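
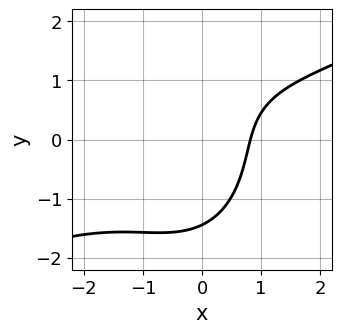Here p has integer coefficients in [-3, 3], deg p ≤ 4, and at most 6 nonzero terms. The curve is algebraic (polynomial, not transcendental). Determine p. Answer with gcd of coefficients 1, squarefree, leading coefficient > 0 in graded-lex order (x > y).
Degree: the shape is more complex than any degree-2 curve, so deg p = 3.
Matching integer coefficients to the picture gives p.

x^3 - 2*x^2*y - y^3 + 3*x - 3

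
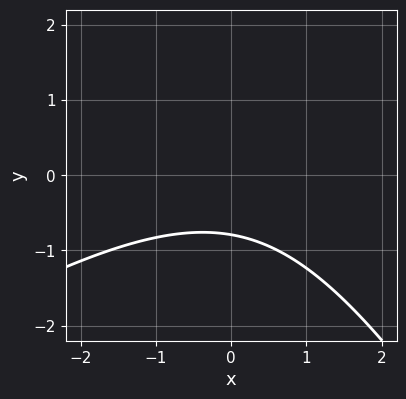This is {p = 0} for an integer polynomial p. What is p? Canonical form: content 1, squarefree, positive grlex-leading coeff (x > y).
x^2 - x*y - y^2 + 3*y + 3

1. Degree: the shape is more complex than any degree-1 curve, so deg p = 2.
2. Observable constraints: no x-intercept at any integer in the box.
3. Solving for integer coefficients yields p as stated.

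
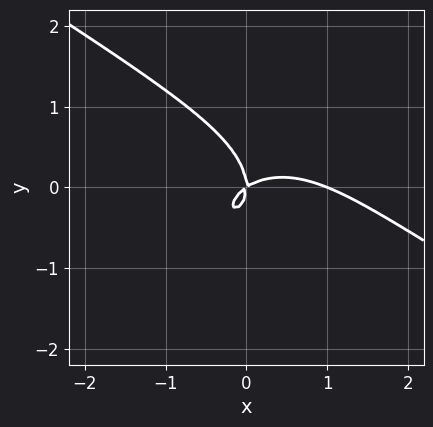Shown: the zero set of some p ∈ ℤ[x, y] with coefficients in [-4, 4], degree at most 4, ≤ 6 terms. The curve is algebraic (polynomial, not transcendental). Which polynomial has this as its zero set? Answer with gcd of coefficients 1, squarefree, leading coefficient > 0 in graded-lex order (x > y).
2*x^3 + 2*x^2*y + 3*y^3 - 2*x^2 + 3*x*y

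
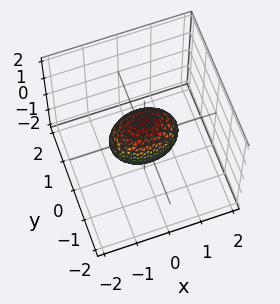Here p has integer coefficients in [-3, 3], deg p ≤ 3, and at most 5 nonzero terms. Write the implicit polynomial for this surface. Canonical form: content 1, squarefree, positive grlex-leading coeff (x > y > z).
x^2 + 2*y^2 + z^2 - 1

(a) deg p = 2. A closed, bounded, convex surface; a quadric.
(b) Symmetries: mirror symmetry z ↦ −z ⇒ only even powers of z; it's symmetric under y → −y, forcing even powers of y; the x ↦ −x reflection is a symmetry, so x appears only in even powers.
(c) Against the integer gridlines: among the integer gridlines, it crosses the x-axis at x ∈ {-1, 1}; the z-axis gridline crossings are at z ∈ {-1, 1}.
(d) Solving for integer coefficients yields p as stated.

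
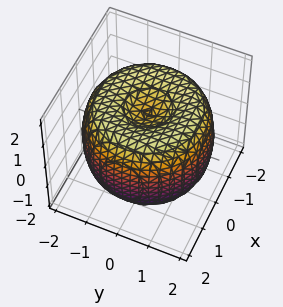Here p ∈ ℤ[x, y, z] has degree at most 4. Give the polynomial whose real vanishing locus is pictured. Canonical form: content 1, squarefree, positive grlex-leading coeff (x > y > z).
First, degree: a generic line meets the surface in up to 4 points, so deg p = 4.
Then, by symmetry, the surface is invariant under rotation about z: p = q(x² + y², z).
Then, checking where it meets the axes: the z-axis gridline crossings are at z ∈ {-1, 1}; a circular section at z = 0 has radius between 1 and 2.
Finally, solving for integer coefficients yields p as stated.

x^4 + 2*x^2*y^2 + y^4 - 3*x^2 - 3*y^2 + 2*z^2 - 2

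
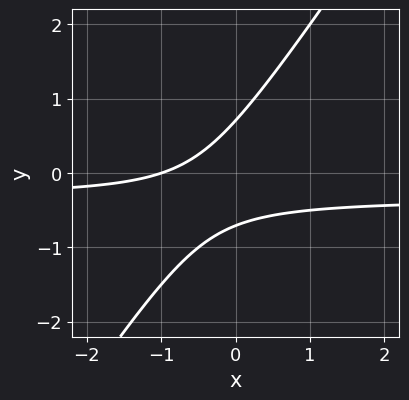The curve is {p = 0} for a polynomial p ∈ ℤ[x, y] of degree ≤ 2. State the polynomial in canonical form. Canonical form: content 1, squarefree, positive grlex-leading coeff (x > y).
(a) deg p = 2.
(b) Against the integer gridlines: it meets the x-axis at x = -1 (among the integer gridlines).
(c) Fitting integer coefficients to these (and the overall shape) gives p.

3*x*y - 2*y^2 + x + 1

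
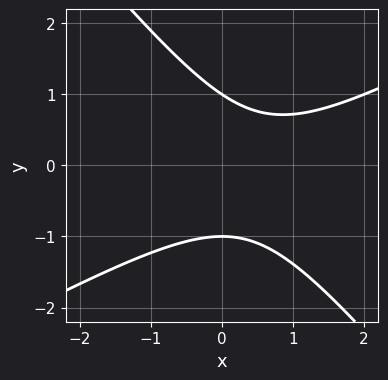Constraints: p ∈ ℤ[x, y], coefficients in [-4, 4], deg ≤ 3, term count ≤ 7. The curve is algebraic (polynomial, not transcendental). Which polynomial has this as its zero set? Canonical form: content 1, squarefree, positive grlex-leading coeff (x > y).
deg p = 2.
From the axis intercepts and sections: among the integer gridlines, it crosses the y-axis at y ∈ {-1, 1}; no x-intercept at any integer in the box.
Assembling these constraints gives the stated polynomial.

2*x^2 - 2*x*y - 3*y^2 - 2*x + 3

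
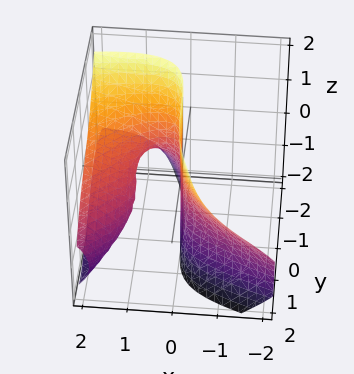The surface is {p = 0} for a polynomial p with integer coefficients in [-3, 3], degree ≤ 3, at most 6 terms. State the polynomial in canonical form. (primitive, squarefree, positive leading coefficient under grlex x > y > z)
3*x*y*z + 3*x*z^2 + y^3 - 2*x^2 + 2*x

(a) The degree is 3 — the shape is more complex than any degree-2 surface.
(b) Observable constraints: every point of the z-axis in the box is on the surface; among the integer gridlines, it crosses the x-axis at x ∈ {0, 1}; it meets the y-axis at y = 0 (among the integer gridlines).
(c) Assembling these constraints gives the stated polynomial.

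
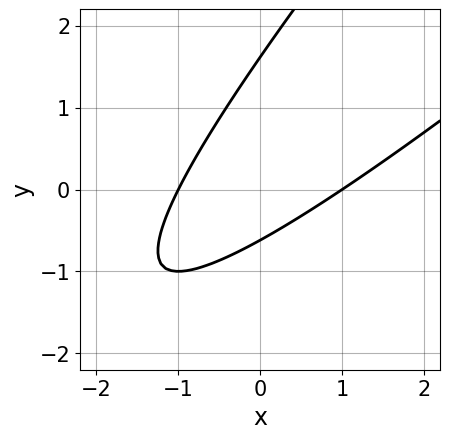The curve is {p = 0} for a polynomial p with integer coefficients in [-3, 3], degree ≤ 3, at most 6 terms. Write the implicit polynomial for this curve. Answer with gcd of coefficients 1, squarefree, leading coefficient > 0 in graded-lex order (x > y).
1. The degree is 2 — no degree-1 curve has this shape.
2. Observable constraints: the x-axis gridline crossings are at x ∈ {-1, 1}.
3. Putting this together gives p.

x^2 - 2*x*y + y^2 - y - 1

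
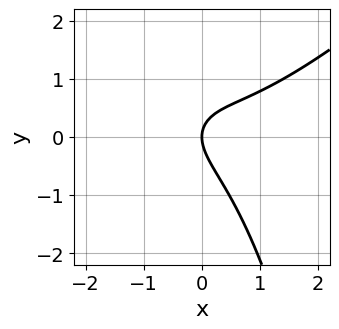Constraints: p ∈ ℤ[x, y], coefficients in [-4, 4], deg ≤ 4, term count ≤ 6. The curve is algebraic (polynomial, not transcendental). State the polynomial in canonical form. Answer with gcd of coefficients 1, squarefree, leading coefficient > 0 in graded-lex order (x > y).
2*x^3 - 2*x^2*y - 2*x*y - 3*y^2 + 3*x

deg p = 3. The shape is more complex than any degree-2 curve.
From the visible intercepts: one x-axis crossing is at x = 0; it crosses the y-axis at the gridline y = 0.
Assembling these constraints gives the stated polynomial.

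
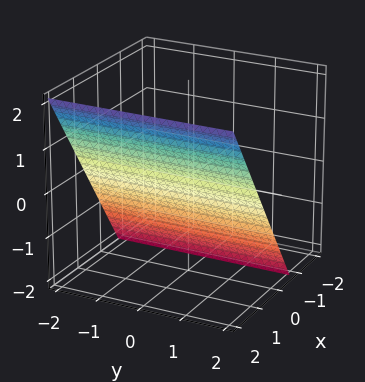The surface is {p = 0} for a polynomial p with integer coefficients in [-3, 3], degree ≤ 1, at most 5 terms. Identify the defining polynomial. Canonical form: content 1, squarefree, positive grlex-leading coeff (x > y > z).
3*x - 2*z - 2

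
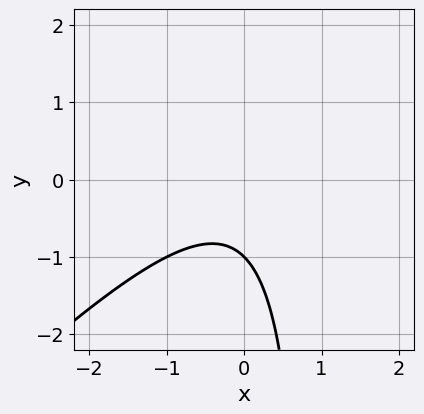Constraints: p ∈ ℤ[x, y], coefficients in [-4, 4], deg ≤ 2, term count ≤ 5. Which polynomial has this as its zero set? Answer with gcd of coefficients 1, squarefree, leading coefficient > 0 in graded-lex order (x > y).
x^2 - x*y + y + 1

1. Degree: a generic line meets the curve in up to 2 points, so deg p = 2.
2. From the axis intercepts and sections: it misses every integer gridline on the x-axis; one y-axis crossing is at y = -1.
3. Matching integer coefficients to the picture gives p.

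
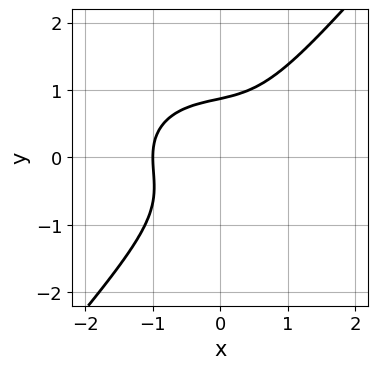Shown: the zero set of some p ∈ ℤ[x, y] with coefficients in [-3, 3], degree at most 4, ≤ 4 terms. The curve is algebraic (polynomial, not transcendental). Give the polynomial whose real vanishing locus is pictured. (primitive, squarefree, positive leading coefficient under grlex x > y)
1. The degree is 3 — a generic line meets the curve in up to 3 points.
2. Reading off the gridlines: one x-axis crossing is at x = -1.
3. The integer polynomial consistent with all of this is the stated p.

2*x^3 + 2*x*y^2 - 3*y^3 + 2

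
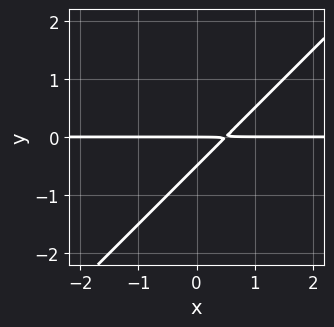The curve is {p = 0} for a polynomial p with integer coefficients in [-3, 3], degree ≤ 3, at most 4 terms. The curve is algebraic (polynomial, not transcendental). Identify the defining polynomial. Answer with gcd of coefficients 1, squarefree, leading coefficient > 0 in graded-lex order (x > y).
1. deg p = 2. A generic line meets the curve in up to 2 points.
2. From the axis intercepts and sections: it meets the y-axis at y = 0 (among the integer gridlines); every point of the x-axis in the box is on the curve.
3. These observations pin down the coefficients.

2*x*y - 2*y^2 - y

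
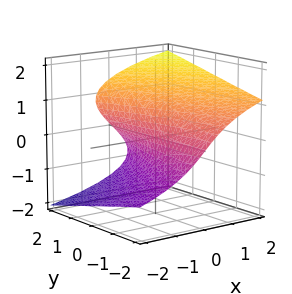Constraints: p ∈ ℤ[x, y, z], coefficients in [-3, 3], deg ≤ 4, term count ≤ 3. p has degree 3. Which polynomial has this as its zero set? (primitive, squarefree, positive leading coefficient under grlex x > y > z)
z^3 - y*z - 2*x

(a) The degree is 3 — the shape is more complex than any degree-2 surface.
(b) From the axis intercepts and sections: it crosses the z-axis at the gridline z = 0; the visible y-axis segment lies entirely on the surface; it meets the x-axis at x = 0 (among the integer gridlines).
(c) The integer polynomial consistent with all of this is the stated p.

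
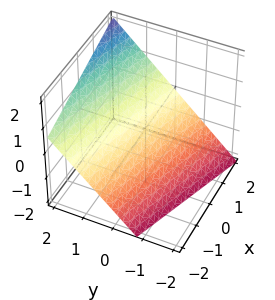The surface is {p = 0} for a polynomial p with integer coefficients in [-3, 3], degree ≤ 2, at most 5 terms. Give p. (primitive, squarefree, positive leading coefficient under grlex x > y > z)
1. deg p = 1.
2. From the visible intercepts: it meets the x-axis at x = 2 (among the integer gridlines).
3. Assembling these constraints gives the stated polynomial.

x + 3*y - 3*z - 2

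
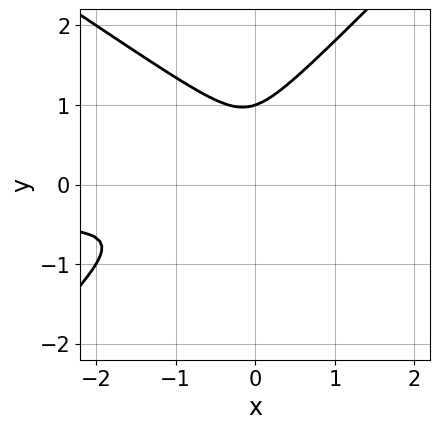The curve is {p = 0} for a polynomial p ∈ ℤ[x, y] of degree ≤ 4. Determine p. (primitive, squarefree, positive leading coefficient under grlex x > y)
2*x^2*y + x*y^2 - 3*y^3 + x^2 + 3*y^2

(a) deg p = 3. The shape is more complex than any degree-2 curve.
(b) Against the integer gridlines: it crosses the y-axis at the gridline y = 1.
(c) Matching integer coefficients to the picture gives p.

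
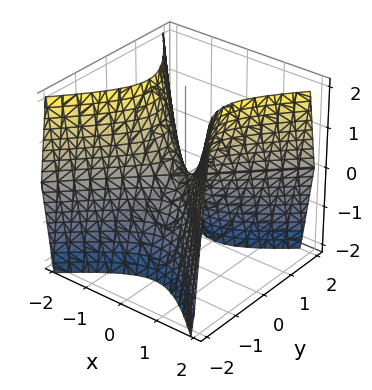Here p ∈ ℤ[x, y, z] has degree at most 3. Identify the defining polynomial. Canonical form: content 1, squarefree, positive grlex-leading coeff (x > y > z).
2*x^2 - 2*y^2 - z

First, the degree is 2 — a hyperbolic paraboloid; a quadric.
Then, symmetries: mirror symmetry y ↦ −y ⇒ only even powers of y; it's symmetric under x → −x, forcing even powers of x.
Next, observable constraints: one x-axis crossing is at x = 0; it meets the y-axis at y = 0 (among the integer gridlines); it meets the z-axis at z = 0 (among the integer gridlines).
Finally, solving for integer coefficients yields p as stated.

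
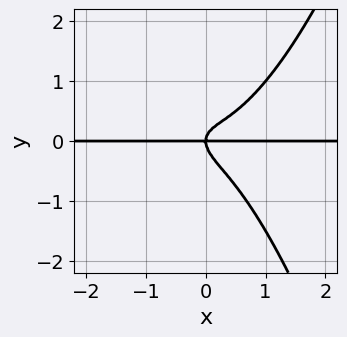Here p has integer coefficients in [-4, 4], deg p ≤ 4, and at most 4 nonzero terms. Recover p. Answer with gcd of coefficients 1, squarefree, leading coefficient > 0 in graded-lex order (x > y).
2*x^3*y - x*y^2 - 2*y^3 + x*y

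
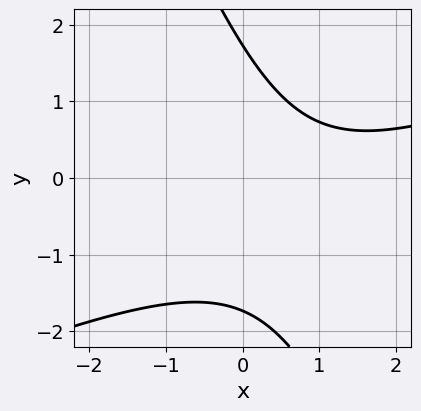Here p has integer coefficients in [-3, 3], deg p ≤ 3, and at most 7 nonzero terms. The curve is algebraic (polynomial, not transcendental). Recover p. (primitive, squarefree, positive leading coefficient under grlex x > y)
x^2 - 2*x*y - y^2 - 2*x + 3

deg p = 2. The shape is more complex than any degree-1 curve.
From the axis intercepts and sections: no x-intercept at any integer in the box.
The integer polynomial consistent with all of this is the stated p.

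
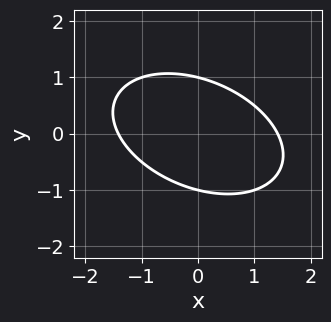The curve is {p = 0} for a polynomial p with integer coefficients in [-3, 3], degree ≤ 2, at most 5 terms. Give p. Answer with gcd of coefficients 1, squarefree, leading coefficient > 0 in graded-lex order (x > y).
deg p = 2.
Reading off the gridlines: among the integer gridlines, it crosses the y-axis at y ∈ {-1, 1}.
Matching integer coefficients to the picture gives p.

x^2 + x*y + 2*y^2 - 2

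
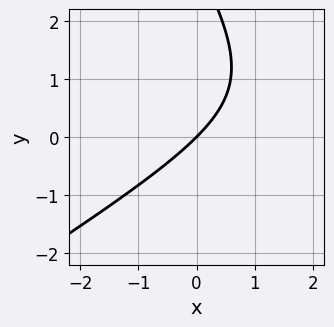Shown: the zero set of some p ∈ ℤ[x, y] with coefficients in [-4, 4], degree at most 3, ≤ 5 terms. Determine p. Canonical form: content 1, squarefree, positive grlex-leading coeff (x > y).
x^2 - x*y - y^2 - 3*x + 3*y

(a) The degree is 2 — the shape is more complex than any degree-1 curve.
(b) Observable constraints: one x-axis crossing is at x = 0; one y-axis crossing is at y = 0.
(c) Solving for integer coefficients yields p as stated.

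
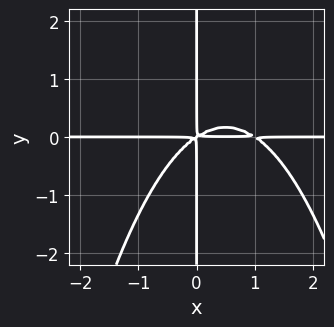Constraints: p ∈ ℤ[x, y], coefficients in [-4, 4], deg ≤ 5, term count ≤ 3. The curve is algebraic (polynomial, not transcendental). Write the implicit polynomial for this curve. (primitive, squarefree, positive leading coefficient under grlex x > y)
2*x^3*y - 2*x^2*y + 3*x*y^2

First, deg p = 4.
Then, against the integer gridlines: every point of the x-axis in the box is on the curve; the visible y-axis segment lies entirely on the curve.
Finally, together with the visible shape, these determine p as stated.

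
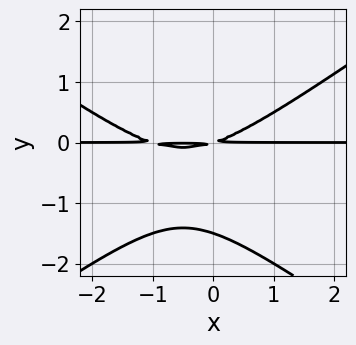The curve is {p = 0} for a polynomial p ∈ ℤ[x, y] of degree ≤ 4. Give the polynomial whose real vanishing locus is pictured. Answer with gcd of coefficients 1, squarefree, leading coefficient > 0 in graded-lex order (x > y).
x^2*y - 2*y^3 + x*y - 3*y^2

1. Degree: no degree-2 curve has this shape, so deg p = 3.
2. Reading off the gridlines: the visible x-axis segment lies entirely on the curve.
3. Assembling these constraints gives the stated polynomial.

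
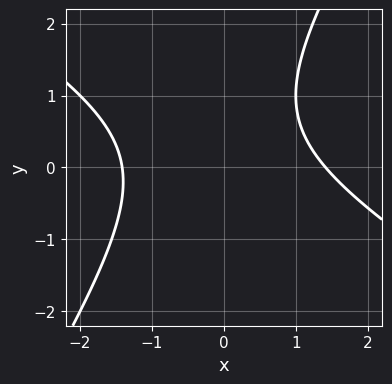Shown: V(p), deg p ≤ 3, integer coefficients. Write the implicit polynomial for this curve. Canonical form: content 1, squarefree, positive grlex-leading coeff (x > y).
Degree: a generic line meets the curve in up to 2 points, so deg p = 2.
From the axis intercepts and sections: the curve avoids every integer y-axis point in the box.
These observations pin down the coefficients.

x^2 + x*y - y^2 + y - 2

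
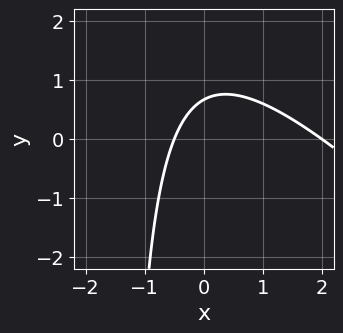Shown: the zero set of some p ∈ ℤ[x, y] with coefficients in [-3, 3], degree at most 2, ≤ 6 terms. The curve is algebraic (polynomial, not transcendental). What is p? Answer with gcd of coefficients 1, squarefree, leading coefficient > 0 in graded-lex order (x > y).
2*x^2 + 2*x*y - 3*x + 3*y - 2

The degree is 2 — a generic line meets the curve in up to 2 points.
Against the integer gridlines: it crosses the x-axis at the gridline x = 2.
Solving for integer coefficients yields p as stated.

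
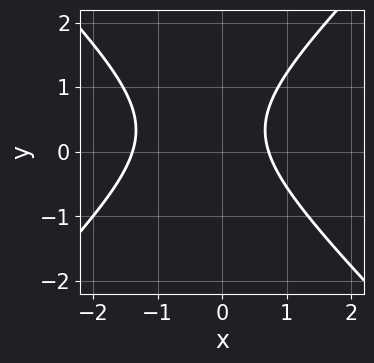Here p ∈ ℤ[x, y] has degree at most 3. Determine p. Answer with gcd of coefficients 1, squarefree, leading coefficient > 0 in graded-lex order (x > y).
1. Degree: no degree-1 curve has this shape, so deg p = 2.
2. Observable constraints: it misses every integer gridline on the y-axis.
3. Together with the visible shape, these determine p as stated.

3*x^2 - 3*y^2 + 2*x + 2*y - 3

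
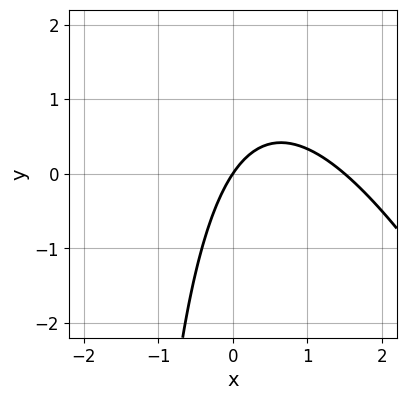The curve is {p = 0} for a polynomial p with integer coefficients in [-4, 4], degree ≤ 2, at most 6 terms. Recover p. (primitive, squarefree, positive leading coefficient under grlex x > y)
2*x^2 + x*y - 3*x + 2*y

1. deg p = 2. The shape is more complex than any degree-1 curve.
2. Observable constraints: it meets the x-axis at x = 0 (among the integer gridlines); it crosses the y-axis at the gridline y = 0.
3. The integer polynomial consistent with all of this is the stated p.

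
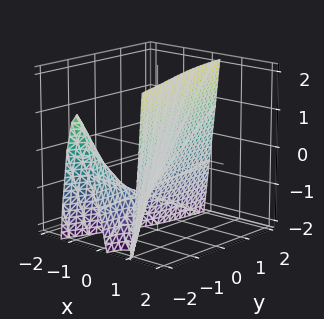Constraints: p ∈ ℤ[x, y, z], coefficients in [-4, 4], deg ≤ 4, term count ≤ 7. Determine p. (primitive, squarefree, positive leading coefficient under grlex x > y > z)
1. The degree is 3 — a generic line meets the surface in up to 3 points.
2. From the visible intercepts: one z-axis crossing is at z = -1; the surface avoids every integer y-axis point in the box.
3. Together with the visible shape, these determine p as stated.

3*x^3 + 3*x*y + 2*x - z - 1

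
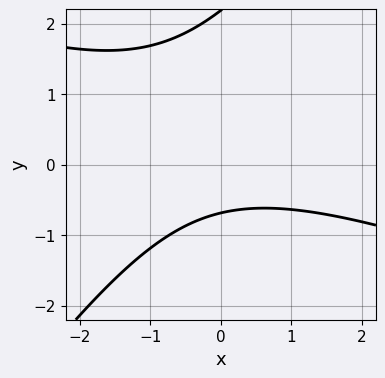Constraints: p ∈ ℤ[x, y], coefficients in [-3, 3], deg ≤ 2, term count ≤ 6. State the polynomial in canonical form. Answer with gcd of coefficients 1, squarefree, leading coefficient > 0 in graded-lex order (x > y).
x^2 + 2*x*y - 2*y^2 + 3*y + 3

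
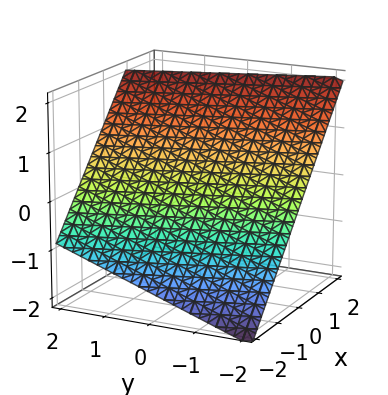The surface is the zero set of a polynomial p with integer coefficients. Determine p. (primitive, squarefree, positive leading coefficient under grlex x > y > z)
3*x + y - 3*z + 2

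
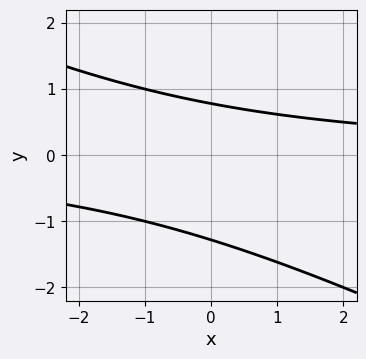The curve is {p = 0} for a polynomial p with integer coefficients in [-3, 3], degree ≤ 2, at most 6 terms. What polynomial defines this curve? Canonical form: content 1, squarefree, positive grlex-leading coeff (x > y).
(a) The degree is 2 — a generic line meets the curve in up to 2 points.
(b) Observable constraints: it misses every integer gridline on the x-axis.
(c) Fitting integer coefficients to these (and the overall shape) gives p.

x*y + 2*y^2 + y - 2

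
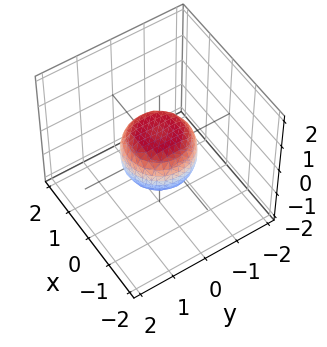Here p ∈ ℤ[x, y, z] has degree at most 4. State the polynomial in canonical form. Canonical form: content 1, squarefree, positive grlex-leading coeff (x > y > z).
2*x^4 + 4*x^2*y^2 + 2*y^4 - x^2 - y^2 + 2*z^2 - 1

deg p = 4. A generic line meets the surface in up to 4 points.
Symmetry: the z-axis is an axis of rotation, so x and y enter only as x² + y².
From the axis intercepts and sections: the y-axis gridline crossings are at y ∈ {-1, 1}; the x-axis gridline crossings are at x ∈ {-1, 1}; a circular section at z = 0 has radius exactly 1.
Solving for integer coefficients yields p as stated.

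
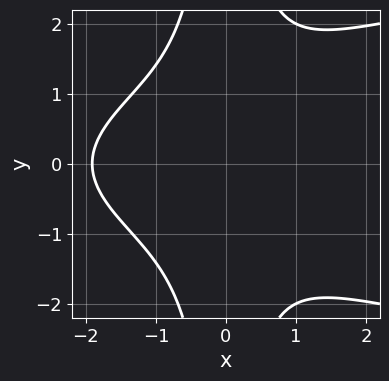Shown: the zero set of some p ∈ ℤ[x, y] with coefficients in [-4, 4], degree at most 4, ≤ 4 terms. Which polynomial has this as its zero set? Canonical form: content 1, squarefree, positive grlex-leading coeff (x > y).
2*x^2*y^2 - 2*x^3 - 3*x^2 - 3

(a) deg p = 4.
(b) Symmetries: the y ↦ −y reflection is a symmetry, so y appears only in even powers.
(c) Observable constraints: no y-intercept at any integer in the box.
(d) Together with the visible shape, these determine p as stated.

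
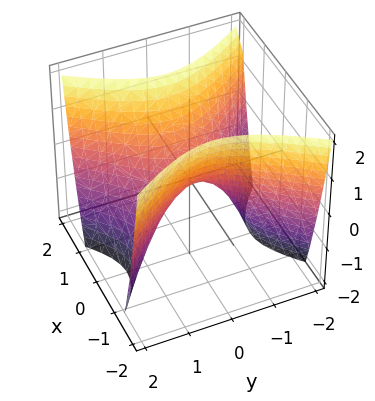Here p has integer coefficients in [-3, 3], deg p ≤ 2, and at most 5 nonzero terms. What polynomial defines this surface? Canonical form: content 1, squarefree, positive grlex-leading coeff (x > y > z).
3*x^2 - 2*y^2 - 2*z

deg p = 2.
Symmetries: the x ↦ −x reflection is a symmetry, so x appears only in even powers; mirror symmetry y ↦ −y ⇒ only even powers of y.
From the axis intercepts and sections: it meets the y-axis at y = 0 (among the integer gridlines); it meets the z-axis at z = 0 (among the integer gridlines); it meets the x-axis at x = 0 (among the integer gridlines).
These observations pin down the coefficients.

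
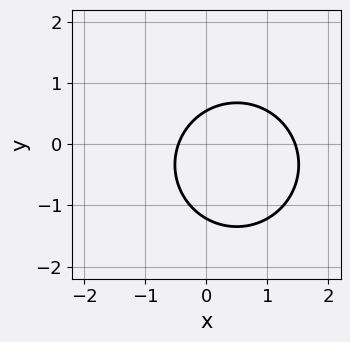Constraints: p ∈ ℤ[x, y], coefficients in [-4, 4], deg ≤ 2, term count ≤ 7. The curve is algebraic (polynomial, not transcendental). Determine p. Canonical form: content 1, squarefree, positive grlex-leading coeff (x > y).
3*x^2 + 3*y^2 - 3*x + 2*y - 2

1. deg p = 2.
2. Matching integer coefficients to the picture gives p.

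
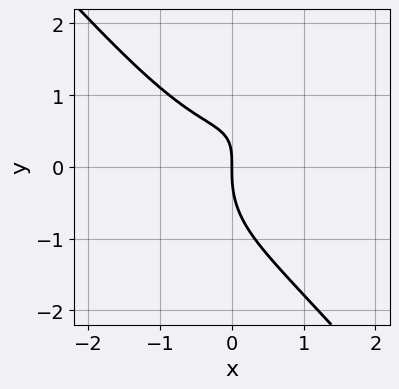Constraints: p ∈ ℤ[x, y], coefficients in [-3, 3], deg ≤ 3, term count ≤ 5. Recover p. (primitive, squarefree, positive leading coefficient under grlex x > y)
1. The degree is 3 — a generic line meets the curve in up to 3 points.
2. Checking where it meets the axes: it meets the y-axis at y = 0 (among the integer gridlines); it meets the x-axis at x = 0 (among the integer gridlines).
3. Fitting integer coefficients to these (and the overall shape) gives p.

3*x^3 + 2*y^3 - 3*x*y + 3*x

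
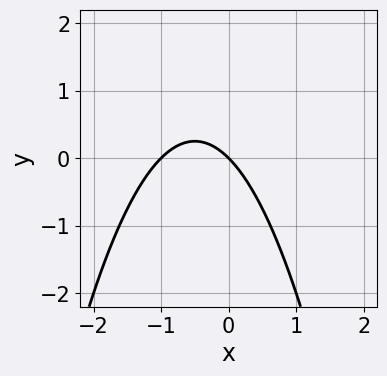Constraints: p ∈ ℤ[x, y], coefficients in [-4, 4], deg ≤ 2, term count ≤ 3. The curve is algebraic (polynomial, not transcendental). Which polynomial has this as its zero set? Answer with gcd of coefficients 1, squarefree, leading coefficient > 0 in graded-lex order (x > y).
(a) Degree: the shape is more complex than any degree-1 curve, so deg p = 2.
(b) From the axis intercepts and sections: it meets the y-axis at y = 0 (among the integer gridlines); the x-axis gridline crossings are at x ∈ {-1, 0}.
(c) Solving for integer coefficients yields p as stated.

x^2 + x + y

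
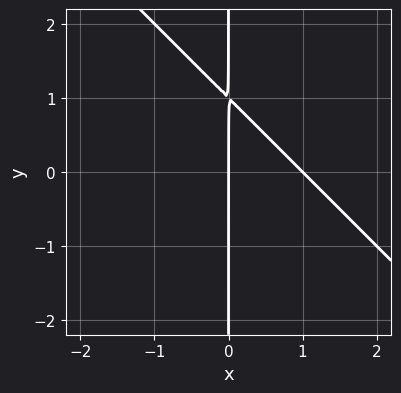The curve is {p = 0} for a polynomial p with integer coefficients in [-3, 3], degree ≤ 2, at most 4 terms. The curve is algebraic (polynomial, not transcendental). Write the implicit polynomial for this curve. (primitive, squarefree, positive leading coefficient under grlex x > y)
(a) The degree is 2 — the shape is more complex than any degree-1 curve.
(b) From the axis intercepts and sections: the visible y-axis segment lies entirely on the curve; among the integer gridlines, it crosses the x-axis at x ∈ {0, 1}.
(c) The integer polynomial consistent with all of this is the stated p.

x^2 + x*y - x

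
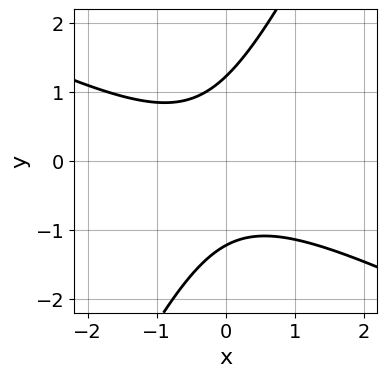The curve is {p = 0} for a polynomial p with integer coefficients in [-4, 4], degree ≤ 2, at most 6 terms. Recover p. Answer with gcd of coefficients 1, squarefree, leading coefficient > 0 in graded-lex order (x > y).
2*x^2 + 3*x*y - 2*y^2 + x + 3

(a) Degree: a generic line meets the curve in up to 2 points, so deg p = 2.
(b) From the visible intercepts: the curve avoids every integer x-axis point in the box.
(c) These observations pin down the coefficients.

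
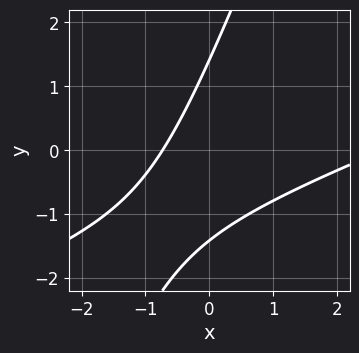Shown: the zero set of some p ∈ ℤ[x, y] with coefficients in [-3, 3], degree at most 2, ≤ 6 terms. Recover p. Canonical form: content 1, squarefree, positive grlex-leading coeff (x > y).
Degree: no degree-1 curve has this shape, so deg p = 2.
Matching integer coefficients to the picture gives p.

x^2 - 3*x*y + y^2 - 2*x - 2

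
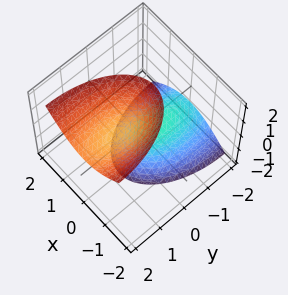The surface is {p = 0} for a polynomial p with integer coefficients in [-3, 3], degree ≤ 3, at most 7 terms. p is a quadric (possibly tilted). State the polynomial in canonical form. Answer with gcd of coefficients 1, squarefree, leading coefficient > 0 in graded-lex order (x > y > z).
3*x^2 + y^2 - 2*y*z - z^2 + 1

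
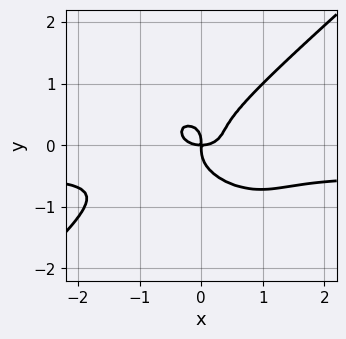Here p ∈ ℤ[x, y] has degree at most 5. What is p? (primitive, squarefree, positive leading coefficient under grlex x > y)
First, deg p = 4. The shape is more complex than any degree-3 curve.
Next, observable constraints: it crosses the y-axis at the gridline y = 0; it crosses the x-axis at the gridline x = 0.
Finally, these observations pin down the coefficients.

2*x^3*y - 3*y^4 + x^3 + x*y^2 - x*y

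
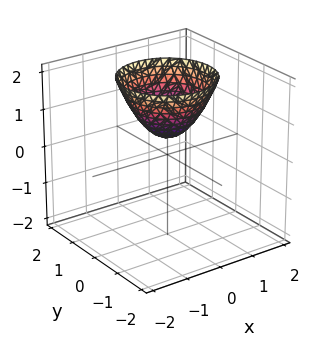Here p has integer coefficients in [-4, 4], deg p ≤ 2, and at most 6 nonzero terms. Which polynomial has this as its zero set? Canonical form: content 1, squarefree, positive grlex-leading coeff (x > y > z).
1. Degree: the shape is more complex than any degree-1 surface, so deg p = 2.
2. Symmetries: every cross-section ⟂ z is a circle, so x, y appear only via x² + y².
3. From the axis intercepts and sections: no y-intercept at any integer in the box; it misses every integer gridline on the x-axis; a circular section at z = 1 has radius between 0 and 1.
4. These observations pin down the coefficients.

2*x^2 + 2*y^2 - 2*z + 1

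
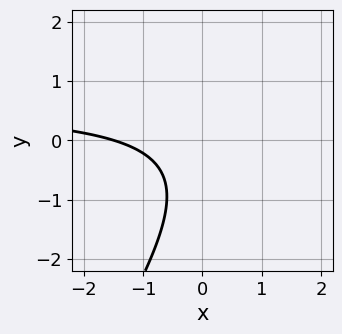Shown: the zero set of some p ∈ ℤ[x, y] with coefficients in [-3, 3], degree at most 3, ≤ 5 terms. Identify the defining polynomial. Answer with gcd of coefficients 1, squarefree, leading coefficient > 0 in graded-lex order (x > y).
(a) The degree is 2 — the shape is more complex than any degree-1 curve.
(b) Against the integer gridlines: it misses every integer gridline on the y-axis.
(c) Assembling these constraints gives the stated polynomial.

3*x*y - 2*y^2 - 2*x - 2*y - 3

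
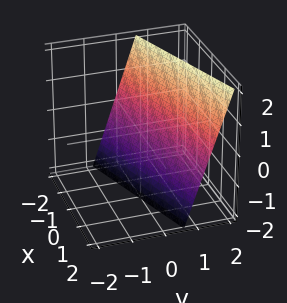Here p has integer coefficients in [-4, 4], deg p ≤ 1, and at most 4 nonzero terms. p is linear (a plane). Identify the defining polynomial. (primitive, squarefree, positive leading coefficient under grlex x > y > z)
1. Degree: the surface is flat (a plane), so deg p = 1.
2. From the axis intercepts and sections: it crosses the z-axis at the gridline z = -2; one x-axis crossing is at x = -2.
3. Solving for integer coefficients yields p as stated.

x - 3*y + z + 2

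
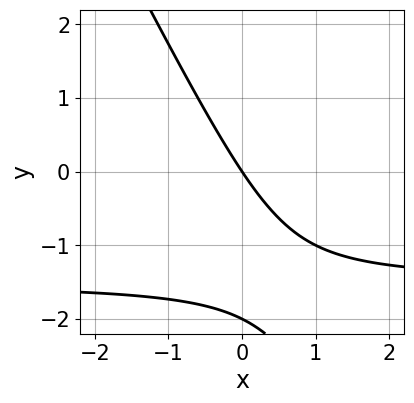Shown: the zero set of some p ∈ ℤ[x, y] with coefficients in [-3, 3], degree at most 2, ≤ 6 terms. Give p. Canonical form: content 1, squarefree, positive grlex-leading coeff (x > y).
2*x*y + y^2 + 3*x + 2*y

Degree: no degree-1 curve has this shape, so deg p = 2.
Checking where it meets the axes: among the integer gridlines, it crosses the y-axis at y ∈ {-2, 0}; one x-axis crossing is at x = 0.
The integer polynomial consistent with all of this is the stated p.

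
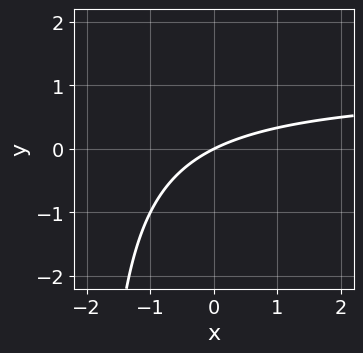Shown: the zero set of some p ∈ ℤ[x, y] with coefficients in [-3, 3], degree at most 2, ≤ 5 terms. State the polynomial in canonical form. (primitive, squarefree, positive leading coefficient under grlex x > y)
x*y - x + 2*y

deg p = 2. No degree-1 curve has this shape.
Against the integer gridlines: one y-axis crossing is at y = 0; one x-axis crossing is at x = 0.
The integer polynomial consistent with all of this is the stated p.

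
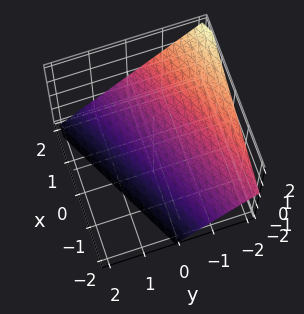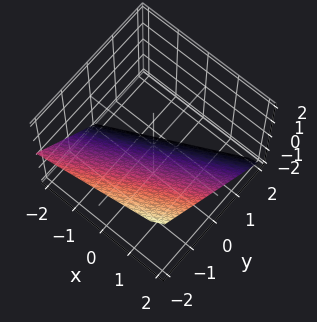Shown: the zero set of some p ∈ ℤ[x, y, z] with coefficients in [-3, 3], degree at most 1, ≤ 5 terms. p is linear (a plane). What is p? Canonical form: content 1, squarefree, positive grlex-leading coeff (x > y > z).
Degree: every cross-section is a straight line — this is a plane, so deg p = 1.
From the visible intercepts: it crosses the y-axis at the gridline y = -1; it crosses the x-axis at the gridline x = 2.
Solving for integer coefficients yields p as stated.

x - 2*y - 2*z - 2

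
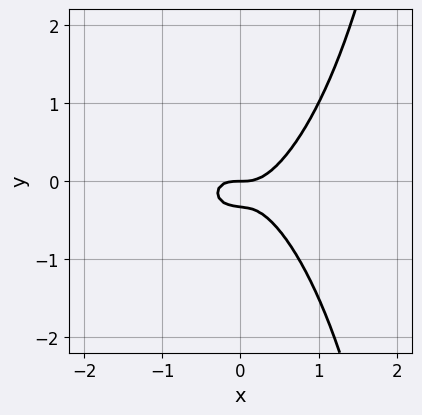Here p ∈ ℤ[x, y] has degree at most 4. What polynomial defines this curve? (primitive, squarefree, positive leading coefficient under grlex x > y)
3*x^3 + x*y^2 - 3*y^2 - y

1. deg p = 3. A generic line meets the curve in up to 3 points.
2. Against the integer gridlines: it meets the y-axis at y = 0 (among the integer gridlines); one x-axis crossing is at x = 0.
3. These observations pin down the coefficients.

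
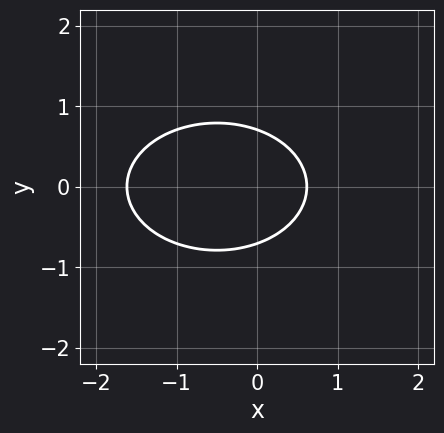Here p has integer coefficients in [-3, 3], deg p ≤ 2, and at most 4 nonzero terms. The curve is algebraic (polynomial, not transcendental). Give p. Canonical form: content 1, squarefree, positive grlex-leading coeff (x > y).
deg p = 2. No degree-1 curve has this shape.
Symmetries: the y ↦ −y reflection is a symmetry, so y appears only in even powers.
Fitting integer coefficients to these (and the overall shape) gives p.

x^2 + 2*y^2 + x - 1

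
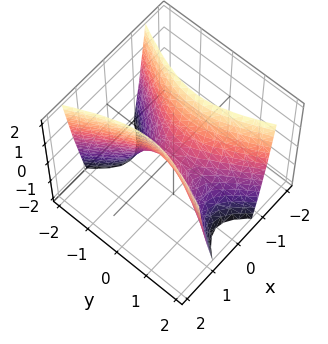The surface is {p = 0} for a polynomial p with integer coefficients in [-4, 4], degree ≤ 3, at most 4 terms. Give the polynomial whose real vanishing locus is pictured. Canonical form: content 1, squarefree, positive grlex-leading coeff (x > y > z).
3*x^2 - y^2 - z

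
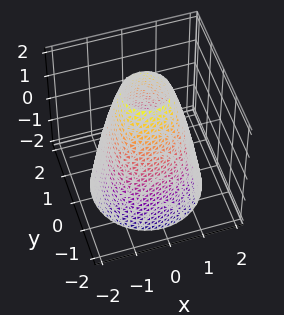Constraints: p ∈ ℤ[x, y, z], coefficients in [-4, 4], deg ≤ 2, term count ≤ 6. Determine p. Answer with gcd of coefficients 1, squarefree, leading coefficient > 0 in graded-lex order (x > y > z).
First, the degree is 2 — the shape is more complex than any degree-1 surface.
Next, symmetry: every cross-section ⟂ z is a circle, so x, y appear only via x² + y².
Then, observable constraints: a circular section at z = -2 has radius between 1 and 2; the surface avoids every integer z-axis point in the box.
Finally, the integer polynomial consistent with all of this is the stated p.

2*x^2 + 2*y^2 + z - 3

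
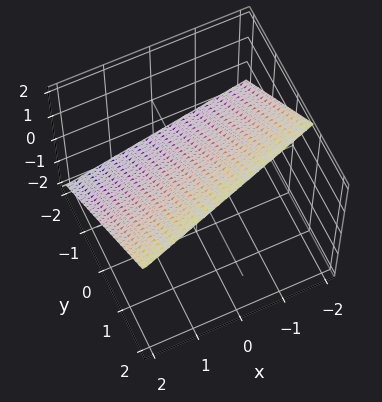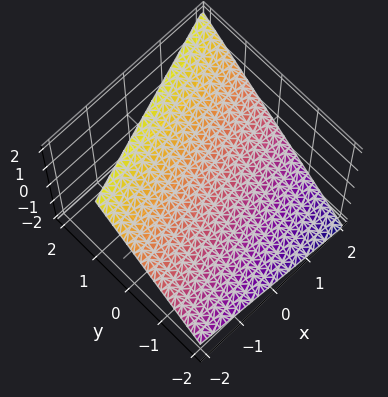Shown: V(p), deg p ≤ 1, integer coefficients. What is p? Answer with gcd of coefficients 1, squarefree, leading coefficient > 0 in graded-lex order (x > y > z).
x - 3*y + 3*z - 2

First, the degree is 1 — every cross-section is a straight line — this is a plane.
Then, from the axis intercepts and sections: one x-axis crossing is at x = 2.
Finally, these observations pin down the coefficients.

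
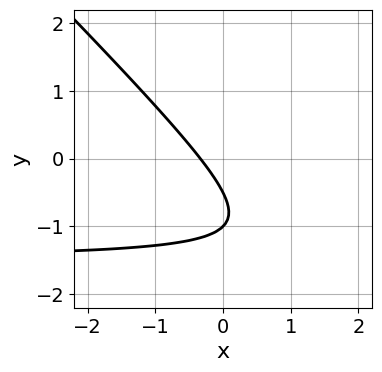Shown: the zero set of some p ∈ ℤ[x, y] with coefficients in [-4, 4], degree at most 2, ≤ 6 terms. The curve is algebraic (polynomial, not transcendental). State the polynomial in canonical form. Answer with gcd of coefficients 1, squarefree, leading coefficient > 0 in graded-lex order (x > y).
2*x*y + 2*y^2 + 3*x + 3*y + 1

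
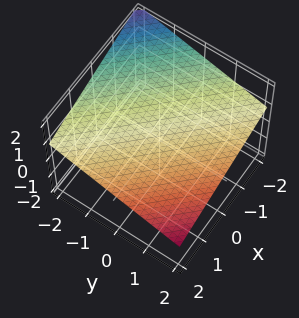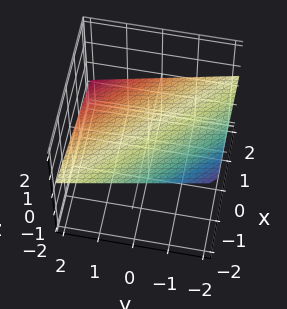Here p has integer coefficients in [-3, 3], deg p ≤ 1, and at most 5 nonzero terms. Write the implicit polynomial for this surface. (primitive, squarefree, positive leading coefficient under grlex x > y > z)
(a) Degree: the surface is flat (a plane), so deg p = 1.
(b) Against the integer gridlines: one y-axis crossing is at y = 2; it crosses the x-axis at the gridline x = 2.
(c) Fitting integer coefficients to these (and the overall shape) gives p.

x + y + 3*z - 2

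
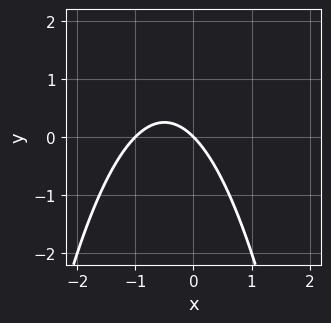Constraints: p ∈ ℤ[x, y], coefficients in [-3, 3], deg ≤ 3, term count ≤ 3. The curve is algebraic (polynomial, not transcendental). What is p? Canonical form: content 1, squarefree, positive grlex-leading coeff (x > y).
x^2 + x + y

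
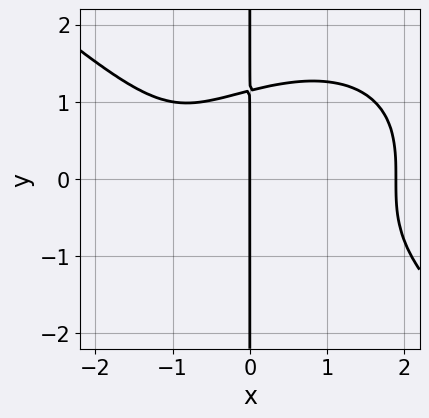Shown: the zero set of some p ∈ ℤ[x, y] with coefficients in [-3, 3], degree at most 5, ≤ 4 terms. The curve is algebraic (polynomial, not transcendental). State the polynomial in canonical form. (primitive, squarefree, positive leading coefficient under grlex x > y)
deg p = 4.
Observable constraints: it crosses the x-axis at the gridline x = 0; every point of the y-axis in the box is on the curve.
Fitting integer coefficients to these (and the overall shape) gives p.

x^4 + 2*x*y^3 - 2*x^2 - 3*x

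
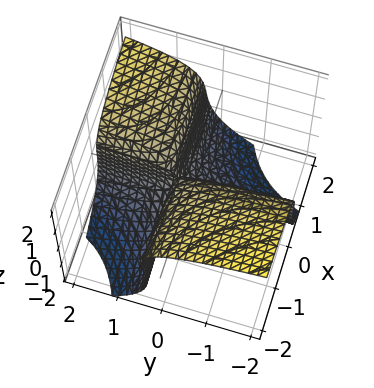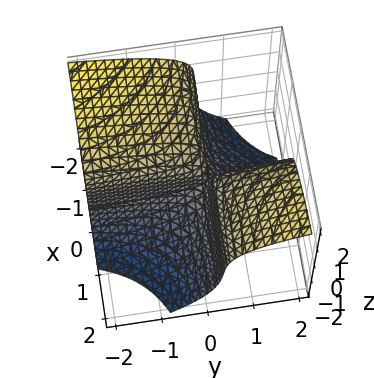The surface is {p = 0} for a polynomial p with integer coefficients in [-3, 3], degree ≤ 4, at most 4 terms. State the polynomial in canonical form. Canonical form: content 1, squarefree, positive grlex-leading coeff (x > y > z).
1. Degree: a generic line meets the surface in up to 3 points, so deg p = 3.
2. Reading off the gridlines: it crosses the x-axis at the gridline x = 0; it meets the z-axis at z = 0 (among the integer gridlines); the visible y-axis segment lies entirely on the surface.
3. Fitting integer coefficients to these (and the overall shape) gives p.

x*y*z + z^3 - 3*x*y + x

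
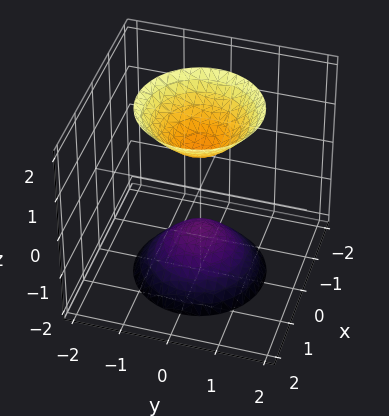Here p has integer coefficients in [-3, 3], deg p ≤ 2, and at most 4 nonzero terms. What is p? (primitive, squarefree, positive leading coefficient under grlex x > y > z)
2*x^2 + 2*y^2 - z^2 + 1

1. There are 2 components.
2. Degree: no degree-1 surface has this shape, so deg p = 2.
3. Symmetries: rotational symmetry about the z-axis ⇒ p depends on x, y only through x² + y².
4. Against the integer gridlines: no y-intercept at any integer in the box; it misses every integer gridline on the x-axis; among the integer gridlines, it crosses the z-axis at z ∈ {-1, 1}.
5. These observations pin down the coefficients.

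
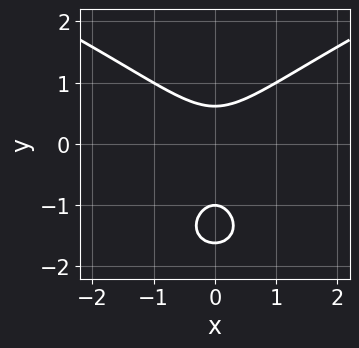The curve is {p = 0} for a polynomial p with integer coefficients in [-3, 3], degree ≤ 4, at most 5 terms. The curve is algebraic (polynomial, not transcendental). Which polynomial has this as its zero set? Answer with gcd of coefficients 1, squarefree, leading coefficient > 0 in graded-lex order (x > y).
y^3 - 2*x^2 + 2*y^2 - 1

The degree is 3 — the shape is more complex than any degree-2 curve.
Symmetries: it's symmetric under x → −x, forcing even powers of x.
Observable constraints: no x-intercept at any integer in the box; it crosses the y-axis at the gridline y = -1.
The integer polynomial consistent with all of this is the stated p.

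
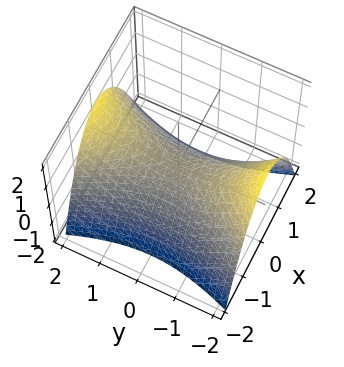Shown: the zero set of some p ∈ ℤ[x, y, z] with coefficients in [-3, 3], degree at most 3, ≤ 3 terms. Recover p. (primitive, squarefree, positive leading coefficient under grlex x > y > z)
3*x^2 - y^2 + 3*z

1. The degree is 2 — a saddle surface; a quadric.
2. Symmetries: the x ↦ −x reflection is a symmetry, so x appears only in even powers; the y ↦ −y reflection is a symmetry, so y appears only in even powers.
3. Observable constraints: one z-axis crossing is at z = 0; one x-axis crossing is at x = 0.
4. Assembling these constraints gives the stated polynomial.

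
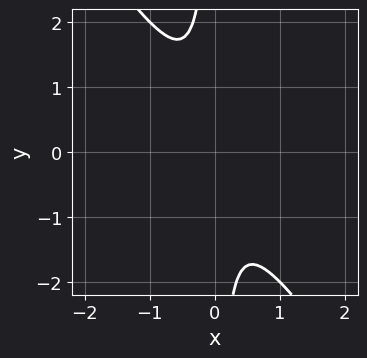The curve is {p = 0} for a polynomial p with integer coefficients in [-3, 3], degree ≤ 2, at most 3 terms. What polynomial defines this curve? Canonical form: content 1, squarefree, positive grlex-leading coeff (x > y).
3*x^2 + 2*x*y + 1

First, degree: no degree-1 curve has this shape, so deg p = 2.
Then, from the visible intercepts: the curve avoids every integer x-axis point in the box; it misses every integer gridline on the y-axis.
Finally, matching integer coefficients to the picture gives p.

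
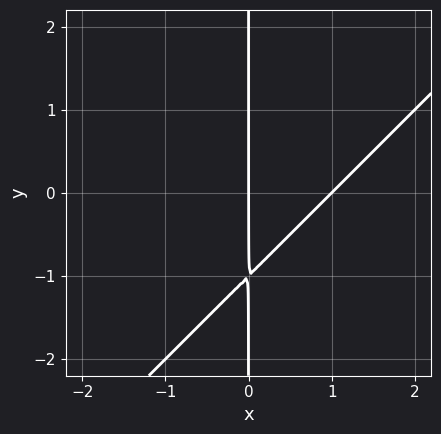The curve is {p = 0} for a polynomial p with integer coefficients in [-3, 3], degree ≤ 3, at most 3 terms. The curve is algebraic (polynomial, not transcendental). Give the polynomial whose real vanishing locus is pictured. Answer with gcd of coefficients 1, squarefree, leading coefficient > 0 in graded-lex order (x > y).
(a) The degree is 2 — a generic line meets the curve in up to 2 points.
(b) Reading off the gridlines: the visible y-axis segment lies entirely on the curve; the x-axis gridline crossings are at x ∈ {0, 1}.
(c) Putting this together gives p.

x^2 - x*y - x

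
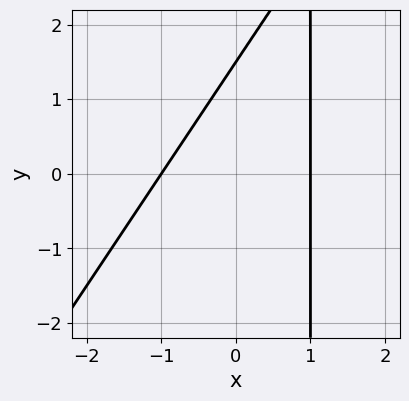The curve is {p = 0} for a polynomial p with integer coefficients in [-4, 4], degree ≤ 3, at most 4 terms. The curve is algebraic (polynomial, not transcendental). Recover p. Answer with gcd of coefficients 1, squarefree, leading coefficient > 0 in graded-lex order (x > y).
(a) Degree: no degree-1 curve has this shape, so deg p = 2.
(b) From the axis intercepts and sections: the x-axis gridline crossings are at x ∈ {-1, 1}.
(c) These observations pin down the coefficients.

3*x^2 - 2*x*y + 2*y - 3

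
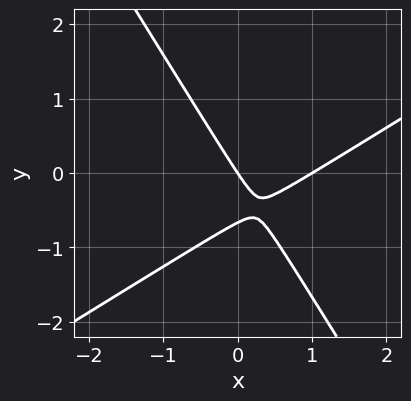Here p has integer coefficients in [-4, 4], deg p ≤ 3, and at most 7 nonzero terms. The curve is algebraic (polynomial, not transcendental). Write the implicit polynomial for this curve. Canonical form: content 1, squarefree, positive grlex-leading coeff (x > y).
First, degree: the shape is more complex than any degree-1 curve, so deg p = 2.
Then, reading off the gridlines: the x-axis gridline crossings are at x ∈ {0, 1}; one y-axis crossing is at y = 0.
Finally, together with the visible shape, these determine p as stated.

3*x^2 - 3*x*y - 3*y^2 - 3*x - 2*y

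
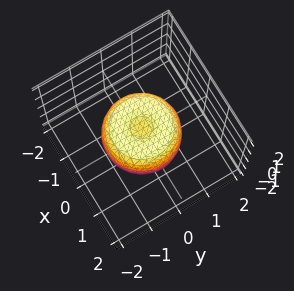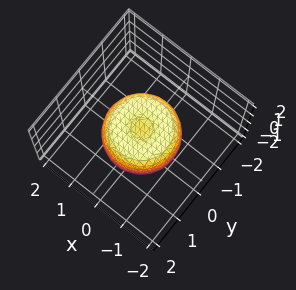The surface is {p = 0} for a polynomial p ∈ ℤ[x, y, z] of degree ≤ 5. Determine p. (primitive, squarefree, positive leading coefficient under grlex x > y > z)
2*x^4 + 4*x^2*y^2 + 2*y^4 - 2*x^2 - 2*y^2 + 2*z^2 - 1

First, the degree is 4 — no degree-3 surface has this shape.
Next, symmetry: the z-axis is an axis of rotation, so x and y enter only as x² + y².
Then, checking where it meets the axes: a circular section at z = 0 has radius between 1 and 2.
Finally, solving for integer coefficients yields p as stated.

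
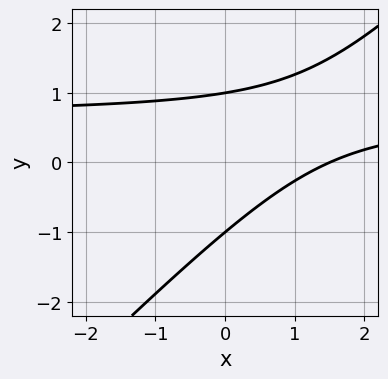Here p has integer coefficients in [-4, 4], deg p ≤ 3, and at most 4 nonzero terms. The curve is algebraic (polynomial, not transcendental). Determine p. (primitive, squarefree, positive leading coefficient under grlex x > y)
The degree is 2 — the shape is more complex than any degree-1 curve.
Checking where it meets the axes: among the integer gridlines, it crosses the y-axis at y ∈ {-1, 1}.
Together with the visible shape, these determine p as stated.

3*x*y - 3*y^2 - 2*x + 3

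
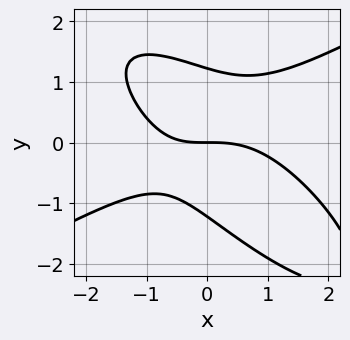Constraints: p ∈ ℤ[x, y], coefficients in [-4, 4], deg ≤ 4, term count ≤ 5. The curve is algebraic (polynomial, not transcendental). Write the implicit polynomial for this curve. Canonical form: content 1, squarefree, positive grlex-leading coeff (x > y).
x^3 - 2*x*y^2 - 2*y^3 + x*y + 3*y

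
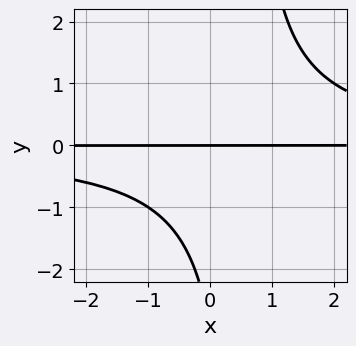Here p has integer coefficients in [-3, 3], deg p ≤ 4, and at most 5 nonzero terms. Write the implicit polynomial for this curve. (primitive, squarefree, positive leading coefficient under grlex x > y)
(a) Degree: a generic line meets the curve in up to 3 points, so deg p = 3.
(b) Against the integer gridlines: every point of the x-axis in the box is on the curve; it meets the y-axis at y = 0 (among the integer gridlines).
(c) These observations pin down the coefficients.

2*x*y^2 - y^2 - 3*y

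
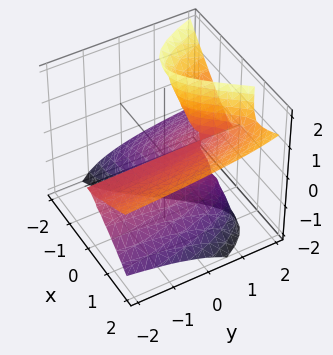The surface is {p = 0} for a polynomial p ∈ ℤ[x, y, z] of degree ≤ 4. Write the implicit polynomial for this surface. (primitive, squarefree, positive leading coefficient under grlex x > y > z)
First, deg p = 3.
Then, from the axis intercepts and sections: one z-axis crossing is at z = 0; every point of the y-axis in the box is on the surface; it crosses the x-axis at the gridline x = 0.
Finally, assembling these constraints gives the stated polynomial.

2*x^3 - 2*x^2*z - 3*x*z^2 + 3*y*z^2 - 3*z^2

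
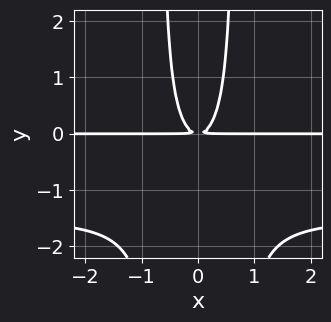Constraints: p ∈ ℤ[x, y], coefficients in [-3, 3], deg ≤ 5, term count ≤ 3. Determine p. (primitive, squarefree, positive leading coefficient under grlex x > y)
2*x^2*y^2 + 3*x^2*y - y^2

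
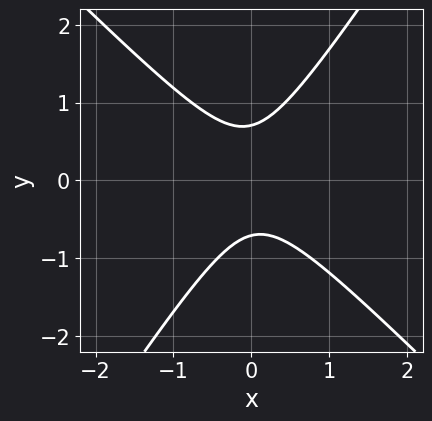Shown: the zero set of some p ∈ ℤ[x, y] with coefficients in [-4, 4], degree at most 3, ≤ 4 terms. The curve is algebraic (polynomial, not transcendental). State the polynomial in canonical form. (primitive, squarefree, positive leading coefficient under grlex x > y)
1. deg p = 2. The shape is more complex than any degree-1 curve.
2. Against the integer gridlines: it misses every integer gridline on the x-axis.
3. Fitting integer coefficients to these (and the overall shape) gives p.

3*x^2 + x*y - 2*y^2 + 1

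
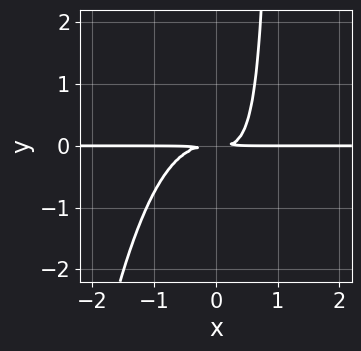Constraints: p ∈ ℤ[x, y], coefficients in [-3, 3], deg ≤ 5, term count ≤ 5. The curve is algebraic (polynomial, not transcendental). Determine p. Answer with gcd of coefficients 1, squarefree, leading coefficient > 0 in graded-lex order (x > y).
1. deg p = 4. No degree-3 curve has this shape.
2. From the axis intercepts and sections: the visible x-axis segment lies entirely on the curve.
3. Solving for integer coefficients yields p as stated.

3*x^3*y + 2*x*y^2 - 2*y^2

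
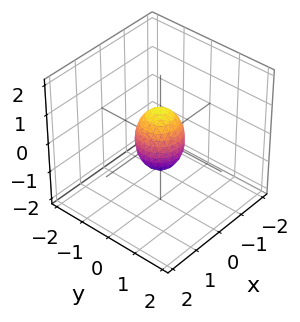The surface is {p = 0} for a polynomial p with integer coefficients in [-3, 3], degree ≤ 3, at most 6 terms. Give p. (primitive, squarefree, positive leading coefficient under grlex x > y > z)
2*x^2 + 2*y^2 + z^2 - 1

(a) deg p = 2. A generic line meets the surface in up to 2 points.
(b) By symmetry, the surface is invariant under rotation about z: p = q(x² + y², z).
(c) Against the integer gridlines: a circular section at z = 0 has radius between 0 and 1; among the integer gridlines, it crosses the z-axis at z ∈ {-1, 1}.
(d) These observations pin down the coefficients.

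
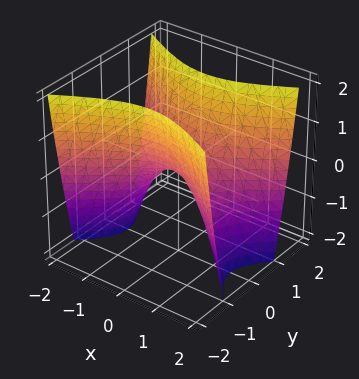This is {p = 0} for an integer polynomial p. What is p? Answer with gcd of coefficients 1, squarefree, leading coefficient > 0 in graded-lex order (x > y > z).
The degree is 2 — a saddle surface; a quadric.
Symmetries: it's symmetric under y → −y, forcing even powers of y; it's symmetric under x → −x, forcing even powers of x.
From the axis intercepts and sections: it crosses the z-axis at the gridline z = 0; it crosses the x-axis at the gridline x = 0; it meets the y-axis at y = 0 (among the integer gridlines).
Matching integer coefficients to the picture gives p.

x^2 - 2*y^2 + z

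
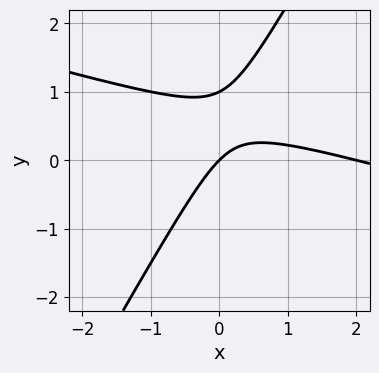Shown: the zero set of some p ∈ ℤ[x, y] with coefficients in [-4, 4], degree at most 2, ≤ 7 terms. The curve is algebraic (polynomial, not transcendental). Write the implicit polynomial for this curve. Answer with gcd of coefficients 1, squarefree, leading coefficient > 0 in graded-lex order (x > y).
1. The degree is 2 — the shape is more complex than any degree-1 curve.
2. From the visible intercepts: among the integer gridlines, it crosses the x-axis at x ∈ {0, 2}; among the integer gridlines, it crosses the y-axis at y ∈ {0, 1}.
3. Solving for integer coefficients yields p as stated.

x^2 + 3*x*y - 2*y^2 - 2*x + 2*y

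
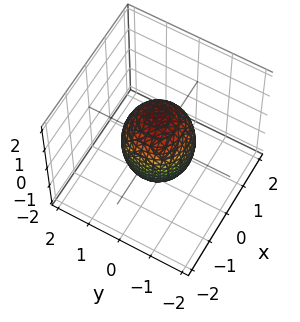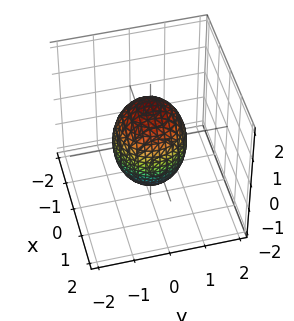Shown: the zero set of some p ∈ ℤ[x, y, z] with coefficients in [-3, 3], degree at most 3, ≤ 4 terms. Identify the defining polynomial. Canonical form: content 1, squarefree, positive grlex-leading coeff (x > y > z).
2*x^2 + 2*y^2 + z^2 - 2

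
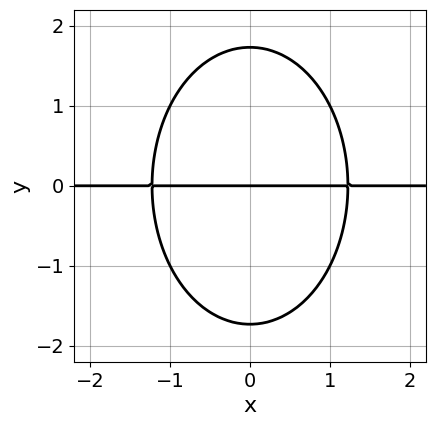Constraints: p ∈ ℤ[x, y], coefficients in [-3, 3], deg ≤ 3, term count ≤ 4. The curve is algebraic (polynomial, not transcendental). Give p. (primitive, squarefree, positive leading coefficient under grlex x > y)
(a) Degree: the shape is more complex than any degree-2 curve, so deg p = 3.
(b) Symmetries: the x ↦ −x reflection is a symmetry, so x appears only in even powers.
(c) Checking where it meets the axes: one y-axis crossing is at y = 0; every point of the x-axis in the box is on the curve.
(d) Together with the visible shape, these determine p as stated.

2*x^2*y + y^3 - 3*y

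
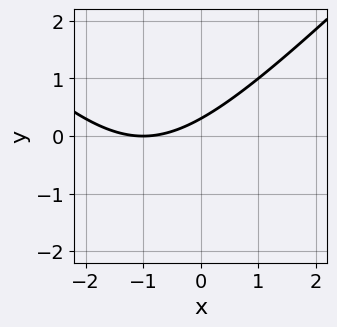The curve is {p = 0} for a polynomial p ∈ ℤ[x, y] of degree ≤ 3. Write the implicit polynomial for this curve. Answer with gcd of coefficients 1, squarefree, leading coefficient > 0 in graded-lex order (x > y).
x^2 - y^2 + 2*x - 3*y + 1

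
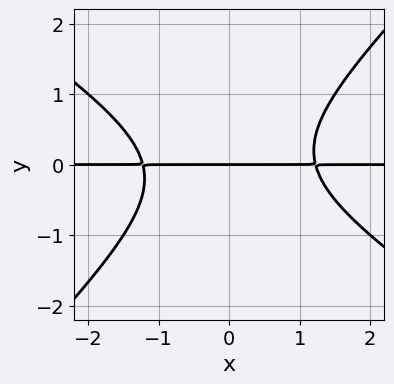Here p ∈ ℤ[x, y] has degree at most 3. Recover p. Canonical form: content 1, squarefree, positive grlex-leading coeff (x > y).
deg p = 3.
From the visible intercepts: it meets the y-axis at y = 0 (among the integer gridlines); every point of the x-axis in the box is on the curve.
These observations pin down the coefficients.

2*x^2*y + x*y^2 - 3*y^3 - 3*y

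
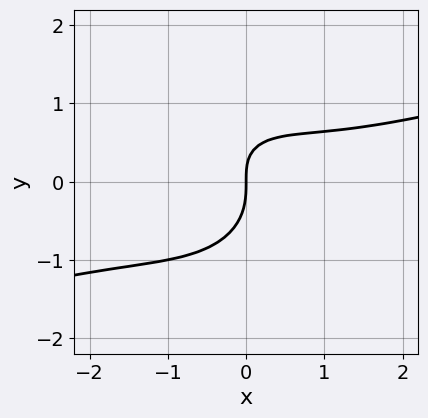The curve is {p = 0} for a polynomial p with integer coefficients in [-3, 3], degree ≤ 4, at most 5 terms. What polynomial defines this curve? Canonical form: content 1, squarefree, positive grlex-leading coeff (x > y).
deg p = 3.
Against the integer gridlines: it crosses the y-axis at the gridline y = 0; it meets the x-axis at x = 0 (among the integer gridlines).
These observations pin down the coefficients.

x^3 - 3*x^2*y - 3*y^3 - 2*x*y + 3*x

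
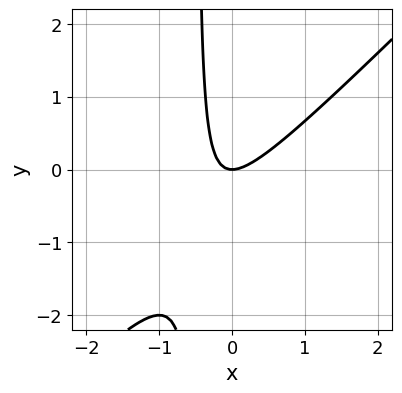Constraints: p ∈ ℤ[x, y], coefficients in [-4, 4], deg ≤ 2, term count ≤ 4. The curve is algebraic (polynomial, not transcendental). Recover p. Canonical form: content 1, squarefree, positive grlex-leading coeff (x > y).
2*x^2 - 2*x*y - y

1. deg p = 2. The shape is more complex than any degree-1 curve.
2. From the axis intercepts and sections: it meets the y-axis at y = 0 (among the integer gridlines); it meets the x-axis at x = 0 (among the integer gridlines).
3. Putting this together gives p.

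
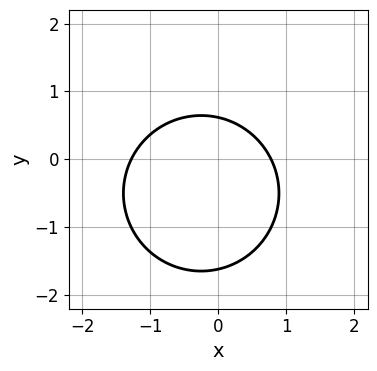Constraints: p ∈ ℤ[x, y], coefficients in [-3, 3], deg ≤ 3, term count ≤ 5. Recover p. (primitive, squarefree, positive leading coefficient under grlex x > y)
The degree is 2 — the shape is more complex than any degree-1 curve.
Putting this together gives p.

2*x^2 + 2*y^2 + x + 2*y - 2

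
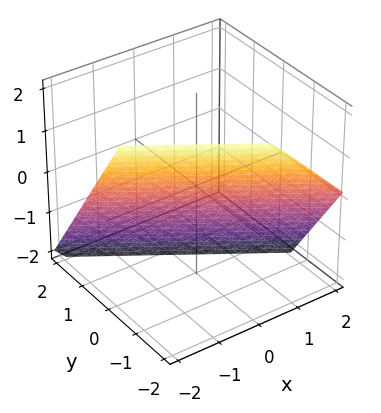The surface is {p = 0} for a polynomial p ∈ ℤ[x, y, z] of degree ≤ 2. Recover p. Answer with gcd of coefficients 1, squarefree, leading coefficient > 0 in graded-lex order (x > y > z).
1. Degree: the surface is flat (a plane), so deg p = 1.
2. Reading off the gridlines: it meets the z-axis at z = -1 (among the integer gridlines); one x-axis crossing is at x = -1.
3. The integer polynomial consistent with all of this is the stated p.

2*x + 3*y + 2*z + 2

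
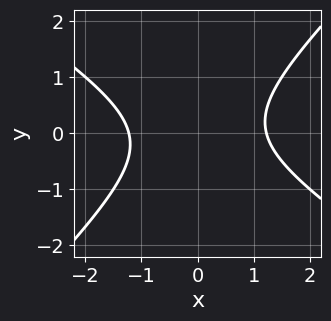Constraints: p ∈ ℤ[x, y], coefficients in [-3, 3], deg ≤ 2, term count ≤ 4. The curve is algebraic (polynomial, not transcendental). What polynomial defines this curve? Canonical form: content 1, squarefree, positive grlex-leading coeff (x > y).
deg p = 2. A generic line meets the curve in up to 2 points.
Observable constraints: the curve avoids every integer y-axis point in the box.
Together with the visible shape, these determine p as stated.

2*x^2 + x*y - 3*y^2 - 3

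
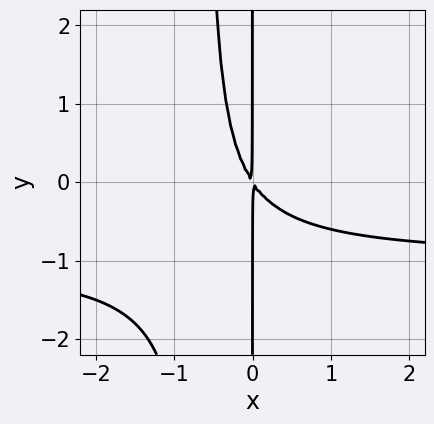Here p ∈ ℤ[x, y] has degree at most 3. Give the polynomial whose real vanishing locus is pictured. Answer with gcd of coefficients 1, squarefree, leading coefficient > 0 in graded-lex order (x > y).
3*x^2*y + 3*x^2 + 2*x*y

Degree: a generic line meets the curve in up to 3 points, so deg p = 3.
From the axis intercepts and sections: the visible y-axis segment lies entirely on the curve.
Matching integer coefficients to the picture gives p.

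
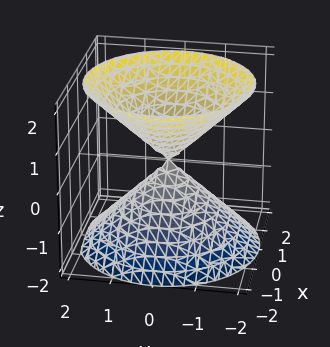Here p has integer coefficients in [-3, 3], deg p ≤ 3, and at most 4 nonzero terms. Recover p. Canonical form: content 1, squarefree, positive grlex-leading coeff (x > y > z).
x^2 + y^2 - z^2

1. The picture has 2 separate pieces. They look like related sheets of one shape, so recover p as a whole.
2. The degree is 2 — two nappes meeting at a single point; a quadric.
3. Symmetries: it's symmetric under z → −z, forcing even powers of z; the z-axis is an axis of rotation, so x and y enter only as x² + y².
4. From the axis intercepts and sections: it meets the z-axis at z = 0 (among the integer gridlines); it crosses the y-axis at the gridline y = 0.
5. Assembling these constraints gives the stated polynomial.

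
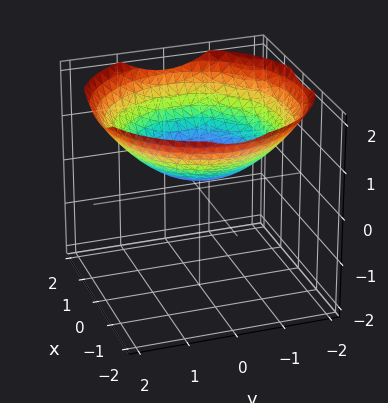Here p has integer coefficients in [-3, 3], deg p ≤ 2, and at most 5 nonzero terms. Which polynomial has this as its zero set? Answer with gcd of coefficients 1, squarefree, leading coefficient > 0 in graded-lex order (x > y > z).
x^2 + y^2 - 3*z + 1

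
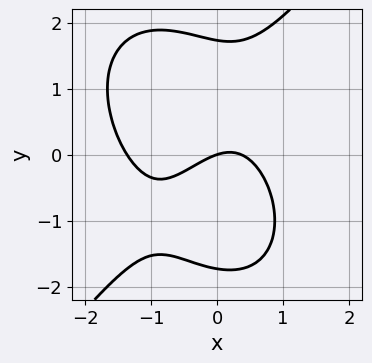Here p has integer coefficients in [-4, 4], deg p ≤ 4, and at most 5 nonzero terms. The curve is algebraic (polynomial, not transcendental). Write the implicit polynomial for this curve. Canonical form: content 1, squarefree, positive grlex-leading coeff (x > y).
Degree: a generic line meets the curve in up to 3 points, so deg p = 3.
Reading off the gridlines: one y-axis crossing is at y = 0; it meets the x-axis at x = 0 (among the integer gridlines).
Together with the visible shape, these determine p as stated.

2*x^3 - y^3 + 2*x^2 - x + 3*y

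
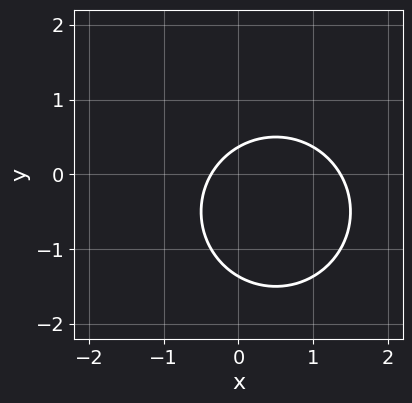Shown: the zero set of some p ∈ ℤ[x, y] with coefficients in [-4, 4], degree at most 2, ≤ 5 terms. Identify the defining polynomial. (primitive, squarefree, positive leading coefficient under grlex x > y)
2*x^2 + 2*y^2 - 2*x + 2*y - 1

First, degree: a generic line meets the curve in up to 2 points, so deg p = 2.
Finally, the integer polynomial consistent with all of this is the stated p.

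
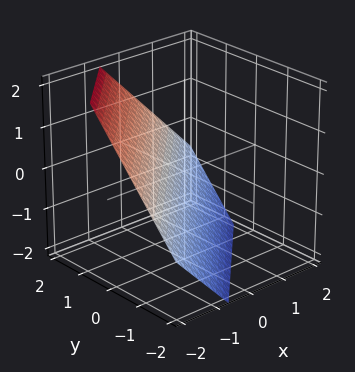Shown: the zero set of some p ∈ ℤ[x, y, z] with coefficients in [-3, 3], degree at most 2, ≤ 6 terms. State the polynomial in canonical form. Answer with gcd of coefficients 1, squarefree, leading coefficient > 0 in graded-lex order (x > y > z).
3*x - 3*y + 3*z + 2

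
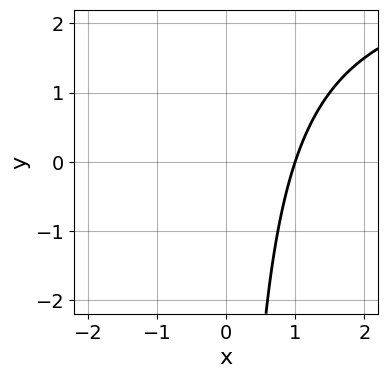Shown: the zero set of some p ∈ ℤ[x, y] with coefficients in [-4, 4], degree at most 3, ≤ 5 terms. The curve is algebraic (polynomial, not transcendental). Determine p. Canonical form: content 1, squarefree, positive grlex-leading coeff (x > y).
x*y - 3*x + 3

(a) deg p = 2. No degree-1 curve has this shape.
(b) Checking where it meets the axes: no y-intercept at any integer in the box; it crosses the x-axis at the gridline x = 1.
(c) Assembling these constraints gives the stated polynomial.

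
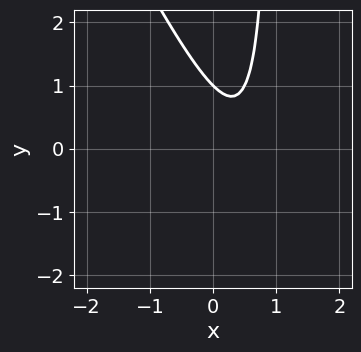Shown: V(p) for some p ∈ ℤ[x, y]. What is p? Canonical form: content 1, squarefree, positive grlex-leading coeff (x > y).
2*x^2 + x*y - 2*x - y + 1

Degree: no degree-1 curve has this shape, so deg p = 2.
Against the integer gridlines: it misses every integer gridline on the x-axis; it crosses the y-axis at the gridline y = 1.
The integer polynomial consistent with all of this is the stated p.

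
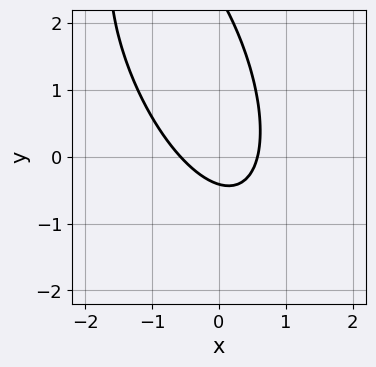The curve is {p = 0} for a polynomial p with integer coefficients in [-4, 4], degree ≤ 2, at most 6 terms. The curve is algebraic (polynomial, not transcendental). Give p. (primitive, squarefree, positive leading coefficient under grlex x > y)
1. The degree is 2 — a generic line meets the curve in up to 2 points.
2. Matching integer coefficients to the picture gives p.

3*x^2 + 2*x*y + y^2 - 2*y - 1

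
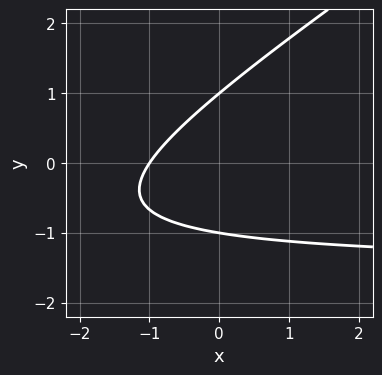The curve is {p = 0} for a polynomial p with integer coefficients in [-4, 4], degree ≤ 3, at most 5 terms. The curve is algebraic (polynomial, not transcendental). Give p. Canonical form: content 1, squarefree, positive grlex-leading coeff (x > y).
1. The degree is 2 — a generic line meets the curve in up to 2 points.
2. Checking where it meets the axes: among the integer gridlines, it crosses the y-axis at y ∈ {-1, 1}; it crosses the x-axis at the gridline x = -1.
3. These observations pin down the coefficients.

2*x*y - 3*y^2 + 3*x + 3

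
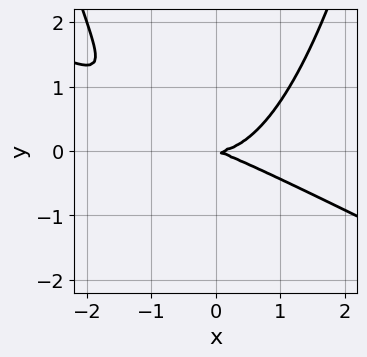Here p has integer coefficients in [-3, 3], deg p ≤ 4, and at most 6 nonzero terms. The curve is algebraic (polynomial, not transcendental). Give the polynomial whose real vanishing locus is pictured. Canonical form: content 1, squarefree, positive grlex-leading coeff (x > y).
1. deg p = 3. No degree-2 curve has this shape.
2. Checking where it meets the axes: it crosses the y-axis at the gridline y = 0; it crosses the x-axis at the gridline x = 0.
3. Assembling these constraints gives the stated polynomial.

x^3 + 2*x^2*y - x*y - 3*y^2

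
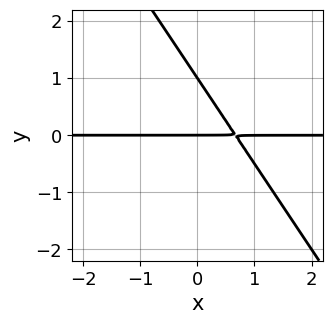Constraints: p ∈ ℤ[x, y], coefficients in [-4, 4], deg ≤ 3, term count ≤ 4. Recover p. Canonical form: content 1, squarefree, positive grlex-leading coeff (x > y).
1. The degree is 2 — the shape is more complex than any degree-1 curve.
2. From the axis intercepts and sections: among the integer gridlines, it crosses the y-axis at y ∈ {0, 1}; the visible x-axis segment lies entirely on the curve.
3. Matching integer coefficients to the picture gives p.

3*x*y + 2*y^2 - 2*y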